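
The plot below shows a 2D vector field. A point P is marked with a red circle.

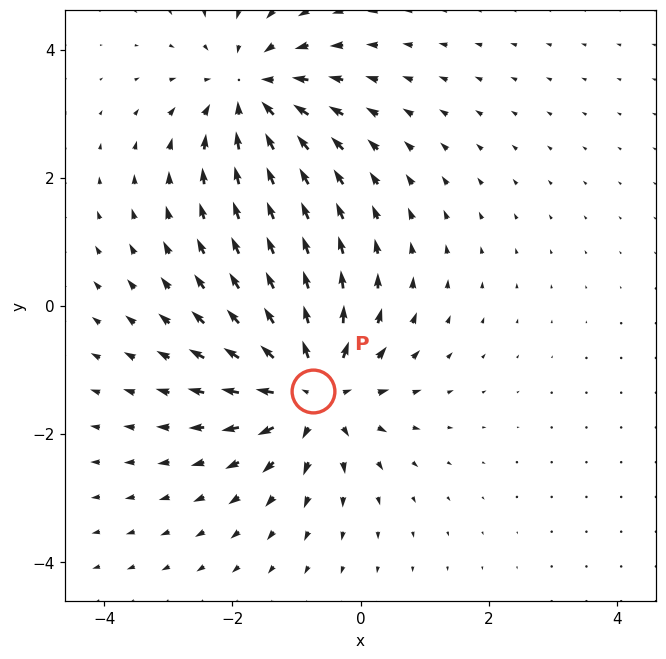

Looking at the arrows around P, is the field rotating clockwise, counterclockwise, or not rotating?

not rotating

Near P at (-0.7, -1.3) the arrows show no circulation. The curl there is ≈0.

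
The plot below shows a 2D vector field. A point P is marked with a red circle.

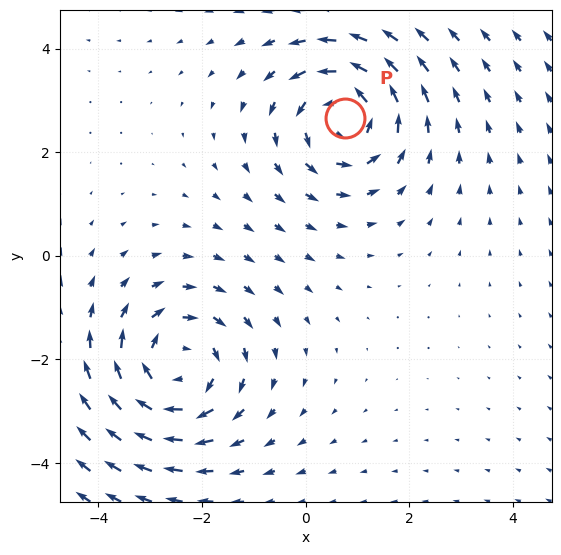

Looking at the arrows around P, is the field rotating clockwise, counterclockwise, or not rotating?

Near P at (0.8, 2.7) the arrows circulate counterclockwise. The curl (z-component) there is about +4; positive curl means counterclockwise rotation.

counterclockwise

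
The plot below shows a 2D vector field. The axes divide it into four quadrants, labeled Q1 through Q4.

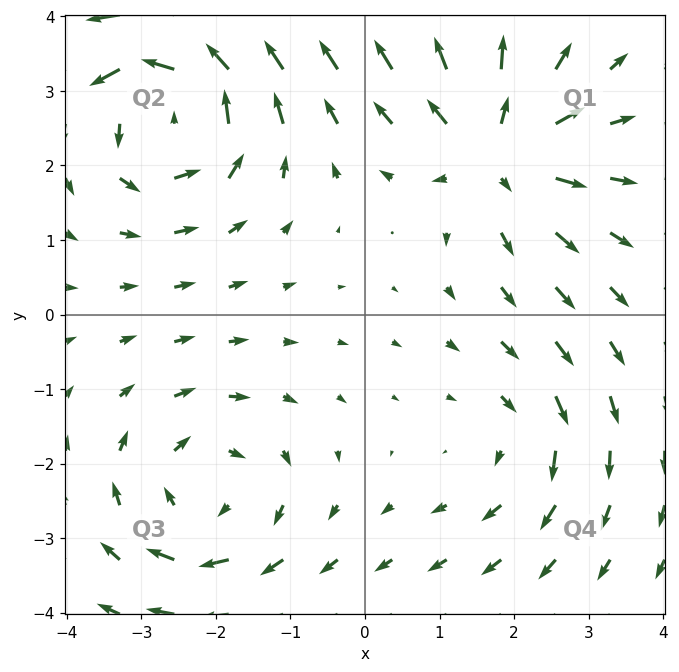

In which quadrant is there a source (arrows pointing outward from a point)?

The source sits at approximately (1.8, 2.2), which lies in quadrant Q1. The divergence there is about +5, positive as expected for a source.

Q1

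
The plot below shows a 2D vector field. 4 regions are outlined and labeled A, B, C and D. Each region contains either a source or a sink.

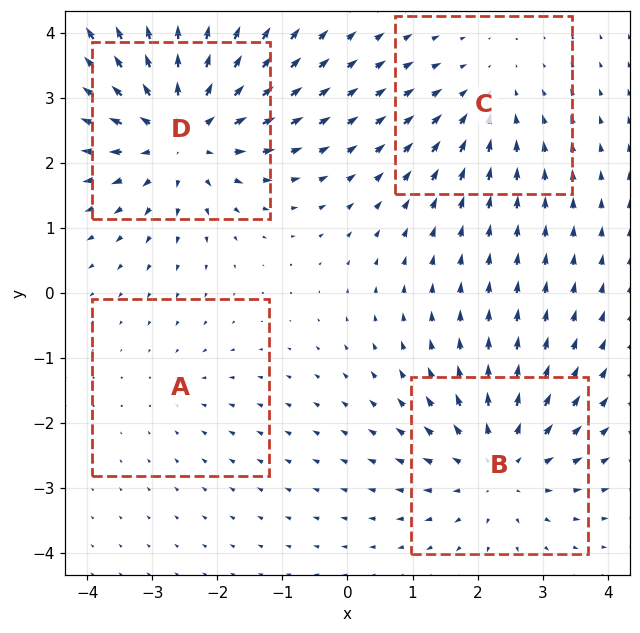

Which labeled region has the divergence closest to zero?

Divergence at each region's feature centre — A: about -2, B: about +4, C: about -3, D: about +6. Region A is closest to zero.

A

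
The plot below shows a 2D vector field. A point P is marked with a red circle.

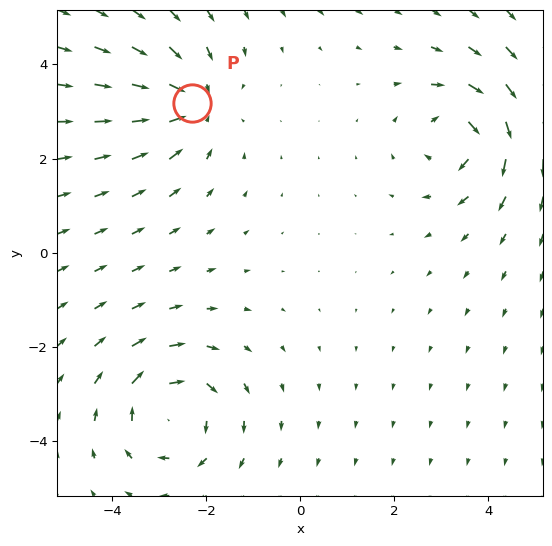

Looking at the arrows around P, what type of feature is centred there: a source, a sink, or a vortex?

At P (-2.3, 3.2) the arrows converge inward. Divergence about -3, curl ≈0 — negative divergence with near-zero curl is a sink.

sink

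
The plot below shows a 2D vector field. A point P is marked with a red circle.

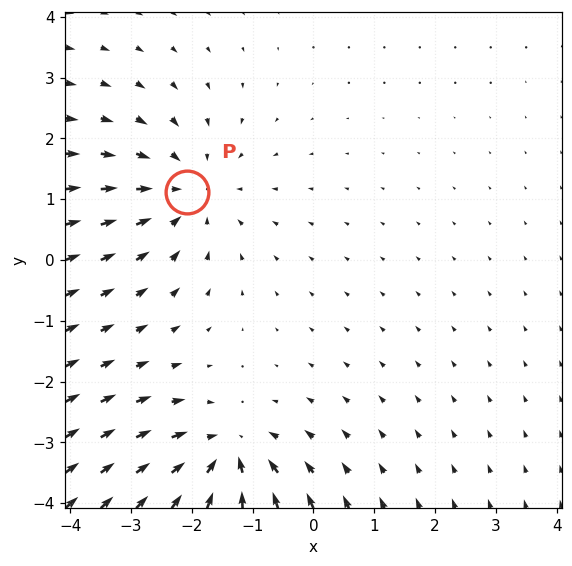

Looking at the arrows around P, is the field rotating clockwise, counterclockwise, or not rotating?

Near P at (-2.1, 1.1) the arrows show no circulation. The curl there is ≈0.

not rotating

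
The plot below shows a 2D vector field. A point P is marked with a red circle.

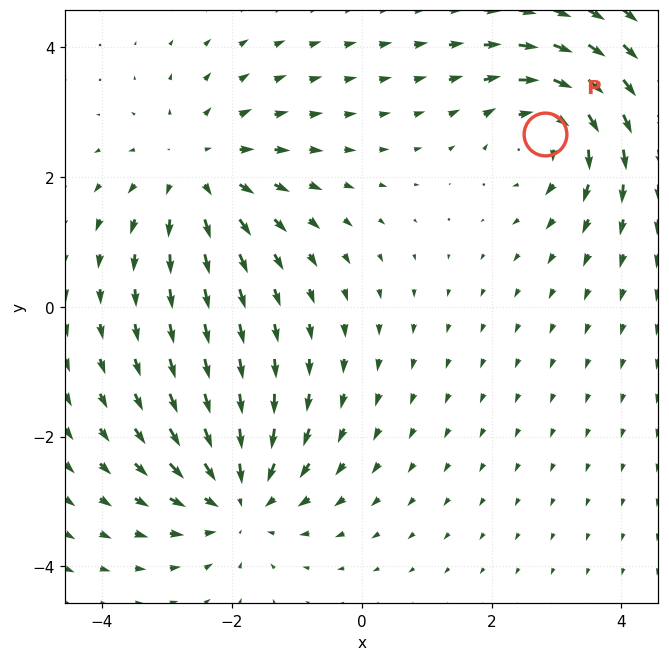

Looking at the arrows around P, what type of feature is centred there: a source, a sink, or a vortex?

vortex

At P (2.8, 2.7) the arrows circulate clockwise. Divergence ≈0, curl about -5 — near-zero divergence with nonzero curl is a vortex.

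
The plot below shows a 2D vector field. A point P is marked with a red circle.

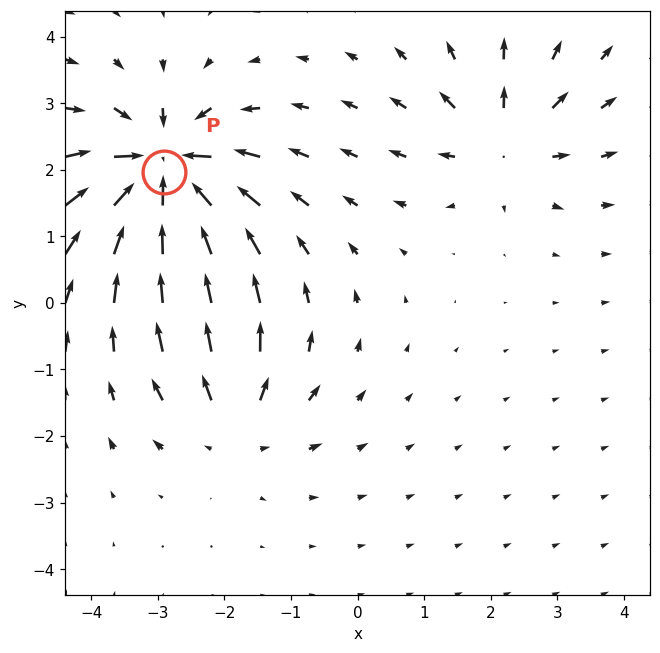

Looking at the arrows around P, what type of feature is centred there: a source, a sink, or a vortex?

sink

At P (-2.9, 2.0) the arrows converge inward. Divergence about -7, curl ≈0 — negative divergence with near-zero curl is a sink.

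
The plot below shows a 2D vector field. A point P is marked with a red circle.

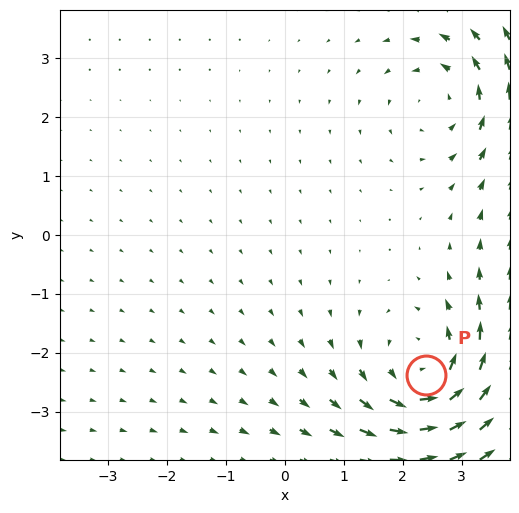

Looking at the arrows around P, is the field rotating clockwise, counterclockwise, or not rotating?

counterclockwise

Near P at (2.4, -2.4) the arrows circulate counterclockwise. The curl (z-component) there is about +4; positive curl means counterclockwise rotation.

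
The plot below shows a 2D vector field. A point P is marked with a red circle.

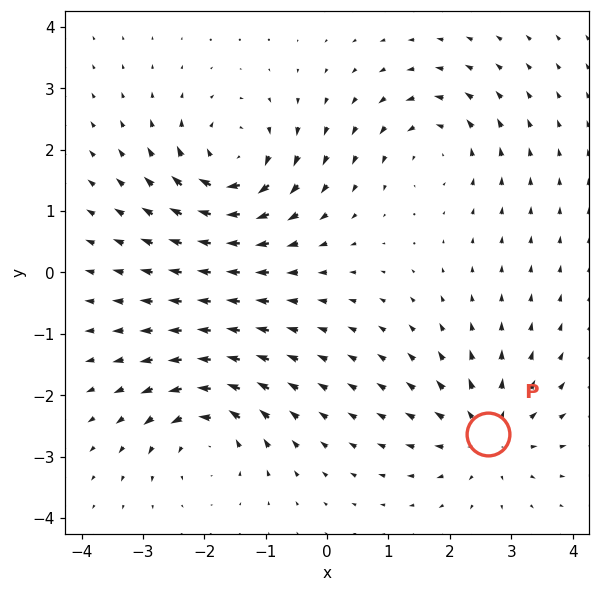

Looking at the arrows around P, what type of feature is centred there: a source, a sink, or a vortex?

At P (2.6, -2.6) the arrows spread outward. Divergence about +5, curl ≈0 — positive divergence with near-zero curl is a source.

source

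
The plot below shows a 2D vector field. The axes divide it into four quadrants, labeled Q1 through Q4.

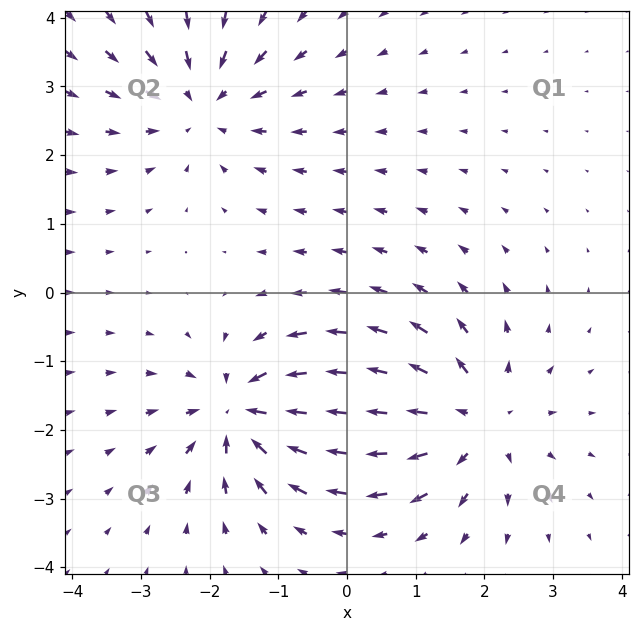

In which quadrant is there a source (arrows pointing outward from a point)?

The source sits at approximately (1.8, -1.8), which lies in quadrant Q4. The divergence there is about +5, positive as expected for a source.

Q4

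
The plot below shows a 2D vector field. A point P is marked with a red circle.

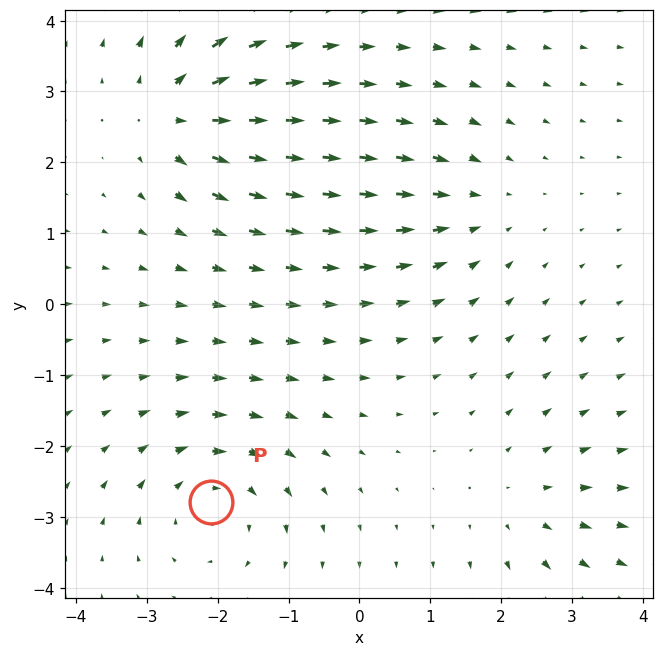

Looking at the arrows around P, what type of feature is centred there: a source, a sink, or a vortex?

At P (-2.1, -2.8) the arrows circulate clockwise. Divergence ≈0, curl about -4 — near-zero divergence with nonzero curl is a vortex.

vortex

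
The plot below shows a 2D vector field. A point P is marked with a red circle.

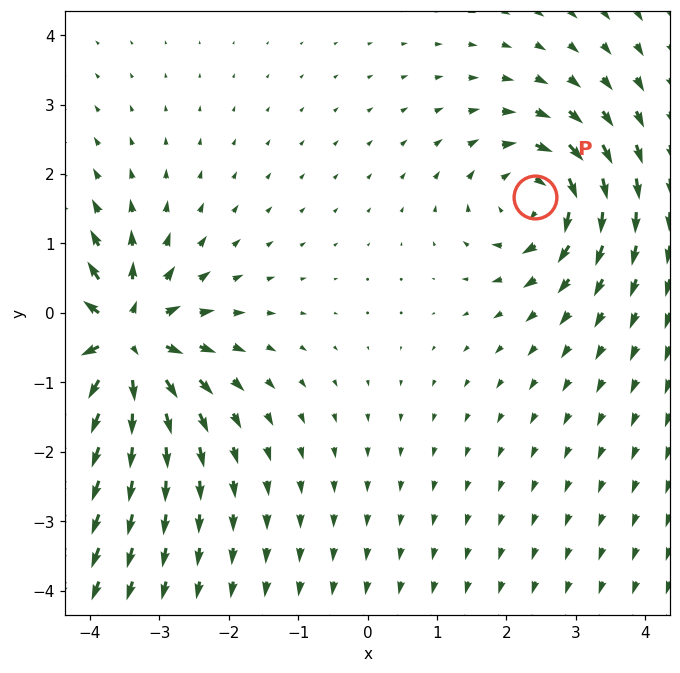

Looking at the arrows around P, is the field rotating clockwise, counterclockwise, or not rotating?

Near P at (2.4, 1.7) the arrows circulate clockwise. The curl (z-component) there is about -4; negative curl means clockwise rotation.

clockwise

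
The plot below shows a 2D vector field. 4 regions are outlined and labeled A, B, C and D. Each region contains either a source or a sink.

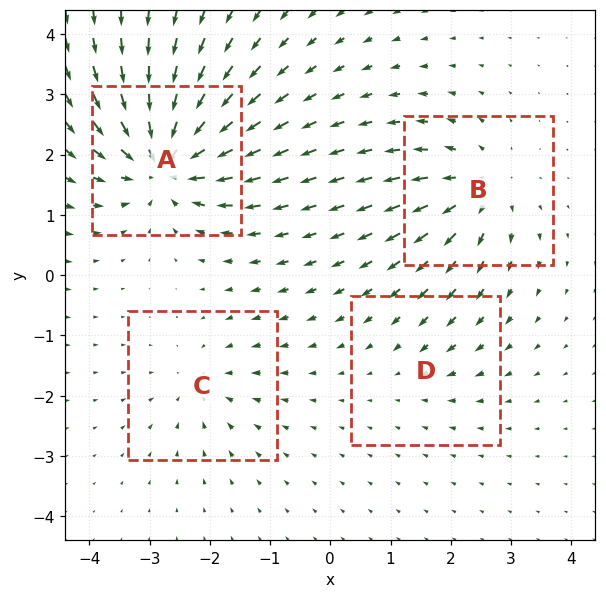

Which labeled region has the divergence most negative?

A

Divergence at each region's feature centre — A: about -9, B: about +5, C: about -4, D: about -2. Region A is most negative.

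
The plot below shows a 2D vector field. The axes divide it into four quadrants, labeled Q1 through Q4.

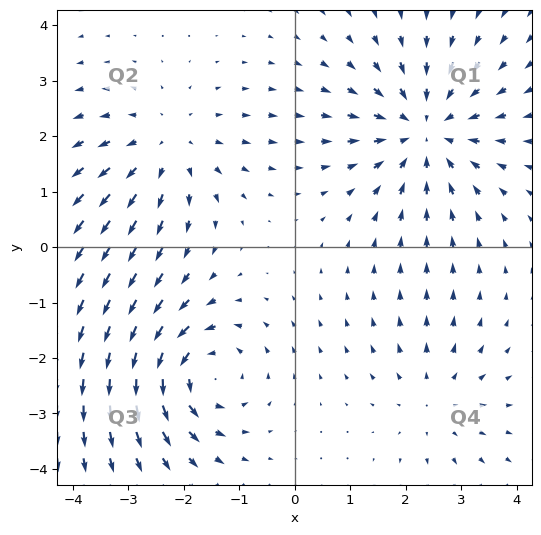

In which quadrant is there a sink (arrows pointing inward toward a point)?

The sink sits at approximately (2.4, 2.1), which lies in quadrant Q1. The divergence there is about -4, negative as expected for a sink.

Q1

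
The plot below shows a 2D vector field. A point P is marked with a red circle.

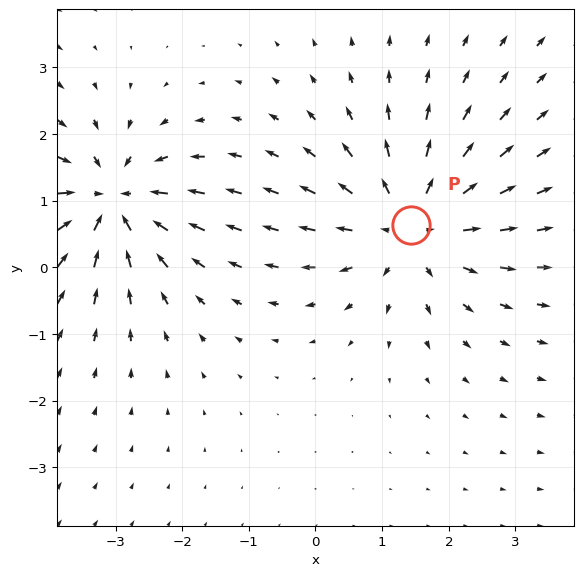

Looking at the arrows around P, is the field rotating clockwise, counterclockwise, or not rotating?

Near P at (1.4, 0.6) the arrows show no circulation. The curl there is ≈0.

not rotating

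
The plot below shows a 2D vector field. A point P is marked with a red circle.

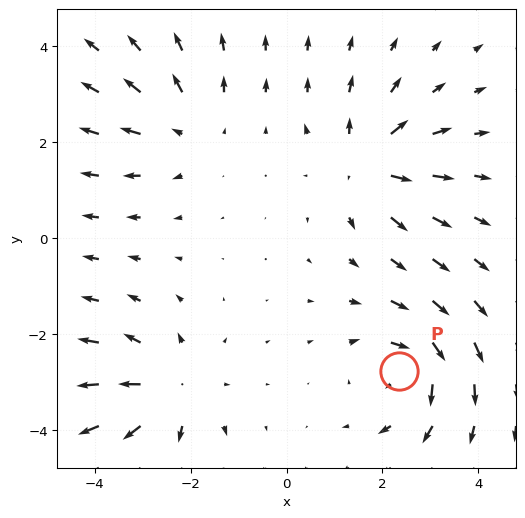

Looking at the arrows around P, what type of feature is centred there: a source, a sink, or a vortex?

vortex

At P (2.3, -2.8) the arrows circulate clockwise. Divergence ≈0, curl about -6 — near-zero divergence with nonzero curl is a vortex.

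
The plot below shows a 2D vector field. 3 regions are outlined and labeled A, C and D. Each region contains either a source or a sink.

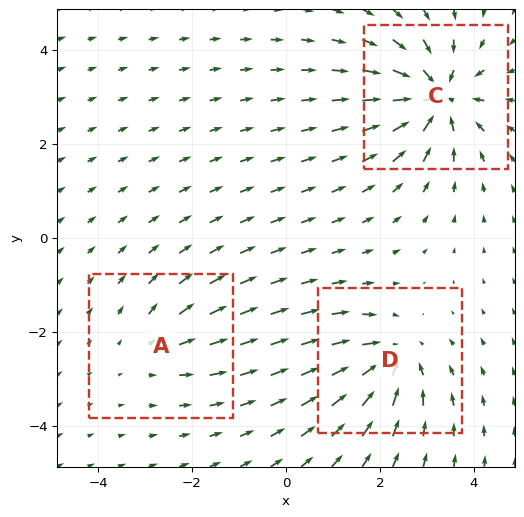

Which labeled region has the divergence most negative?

Divergence at each region's feature centre — A: about +2, C: about -6, D: about -4. Region C is most negative.

C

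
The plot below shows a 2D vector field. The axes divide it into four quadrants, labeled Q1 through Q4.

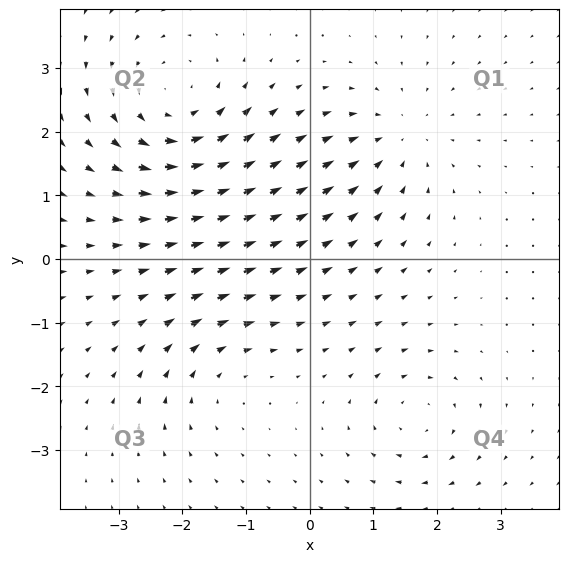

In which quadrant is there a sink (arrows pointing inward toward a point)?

The sink sits at approximately (1.4, 1.9), which lies in quadrant Q1. The divergence there is about -3, negative as expected for a sink.

Q1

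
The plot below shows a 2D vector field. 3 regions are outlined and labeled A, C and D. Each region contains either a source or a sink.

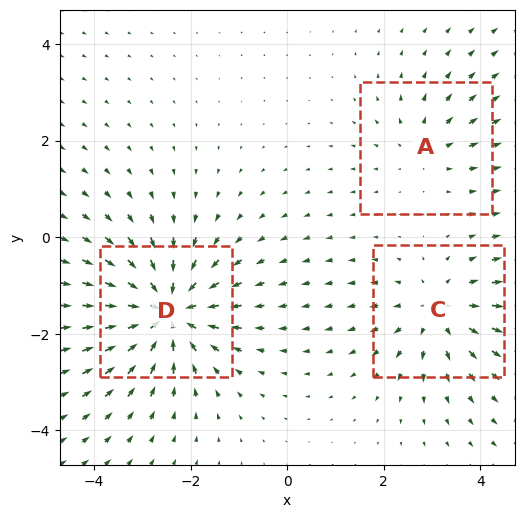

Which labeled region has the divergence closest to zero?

A

Divergence at each region's feature centre — A: about +2, C: about +3, D: about -5. Region A is closest to zero.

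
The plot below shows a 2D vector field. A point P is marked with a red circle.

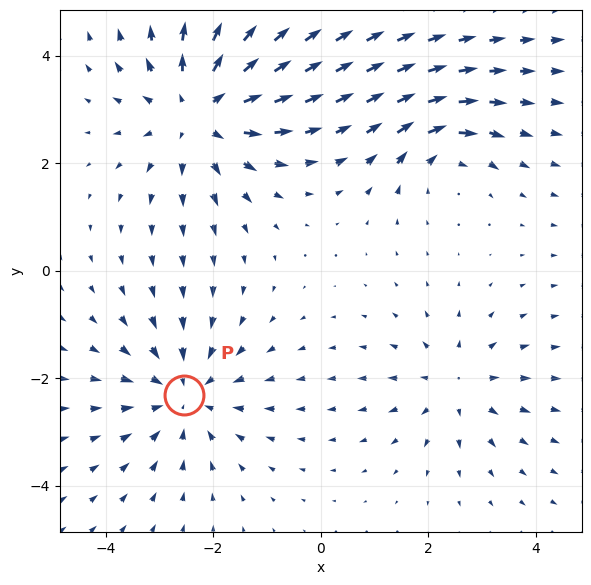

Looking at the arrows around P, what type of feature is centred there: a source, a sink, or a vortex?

At P (-2.5, -2.3) the arrows converge inward. Divergence about -3, curl ≈0 — negative divergence with near-zero curl is a sink.

sink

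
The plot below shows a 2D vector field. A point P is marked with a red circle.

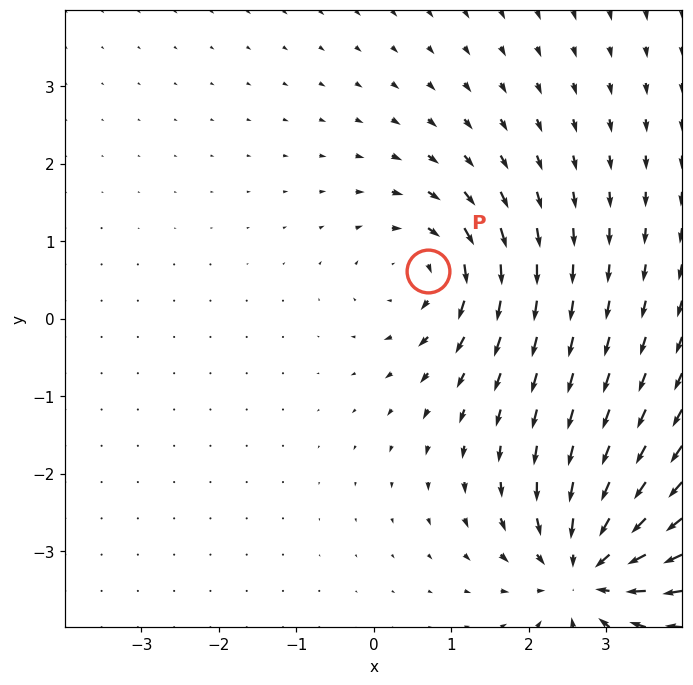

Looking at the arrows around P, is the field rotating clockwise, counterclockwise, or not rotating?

Near P at (0.7, 0.6) the arrows circulate clockwise. The curl (z-component) there is about -4; negative curl means clockwise rotation.

clockwise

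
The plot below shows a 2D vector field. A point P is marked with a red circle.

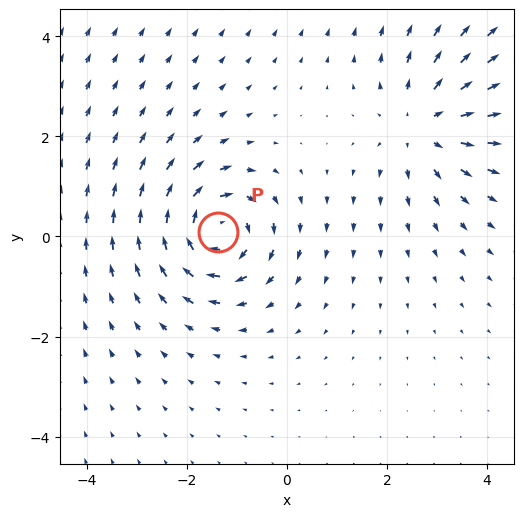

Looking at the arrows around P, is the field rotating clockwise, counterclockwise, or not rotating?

Near P at (-1.4, 0.1) the arrows circulate clockwise. The curl (z-component) there is about -6; negative curl means clockwise rotation.

clockwise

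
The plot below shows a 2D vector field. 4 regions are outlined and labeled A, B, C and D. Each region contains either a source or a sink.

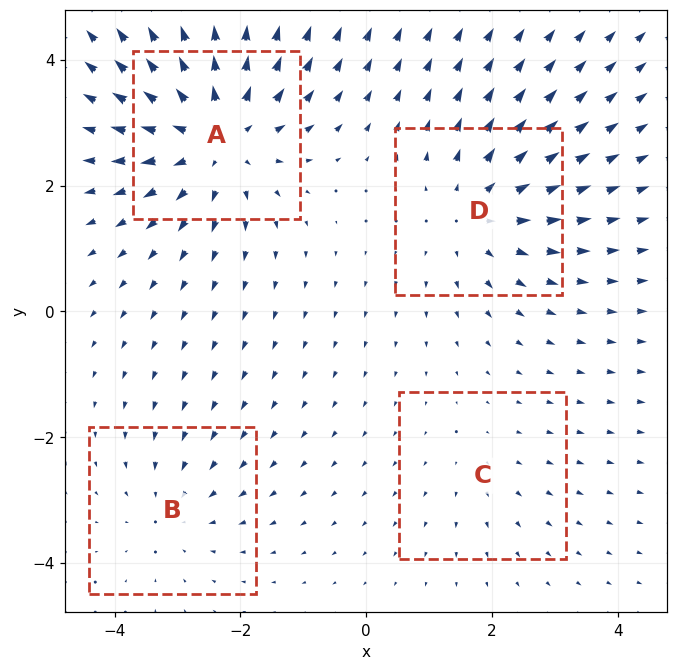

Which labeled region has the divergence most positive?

Divergence at each region's feature centre — A: about +6, B: about -3, C: about +2, D: about +4. Region A is most positive.

A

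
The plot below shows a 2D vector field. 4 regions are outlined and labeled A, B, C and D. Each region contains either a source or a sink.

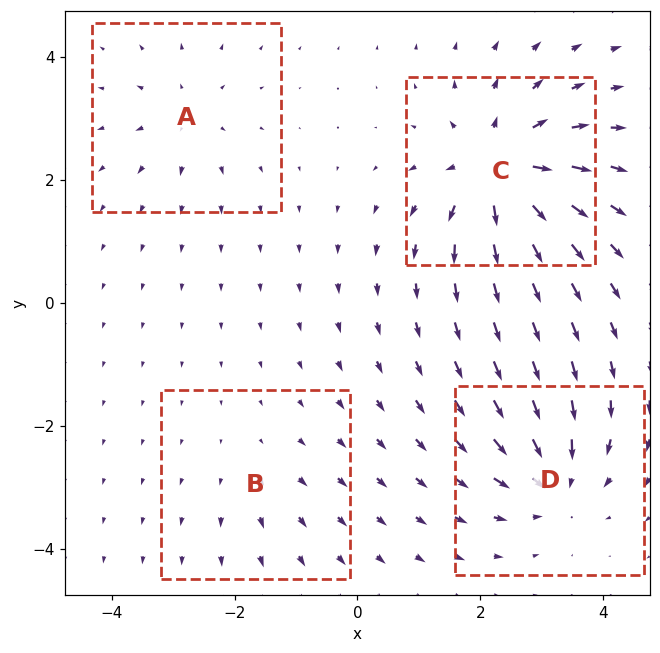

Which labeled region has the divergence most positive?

Divergence at each region's feature centre — A: about +4, B: about +2, C: about +8, D: about -6. Region C is most positive.

C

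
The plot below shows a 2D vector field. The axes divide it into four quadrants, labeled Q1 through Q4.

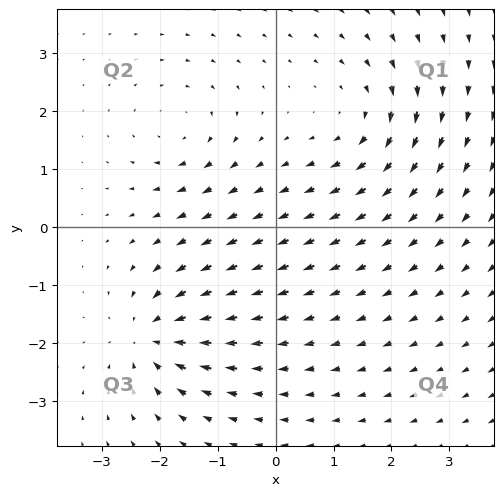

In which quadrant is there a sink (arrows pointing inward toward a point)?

The sink sits at approximately (-2.1, -1.9), which lies in quadrant Q3. The divergence there is about -6, negative as expected for a sink.

Q3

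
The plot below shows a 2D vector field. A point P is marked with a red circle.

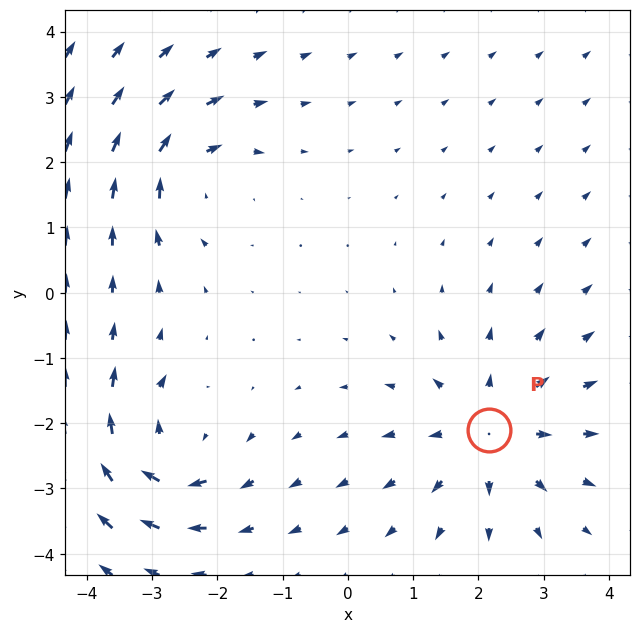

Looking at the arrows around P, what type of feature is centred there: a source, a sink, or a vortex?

At P (2.2, -2.1) the arrows spread outward. Divergence about +5, curl ≈0 — positive divergence with near-zero curl is a source.

source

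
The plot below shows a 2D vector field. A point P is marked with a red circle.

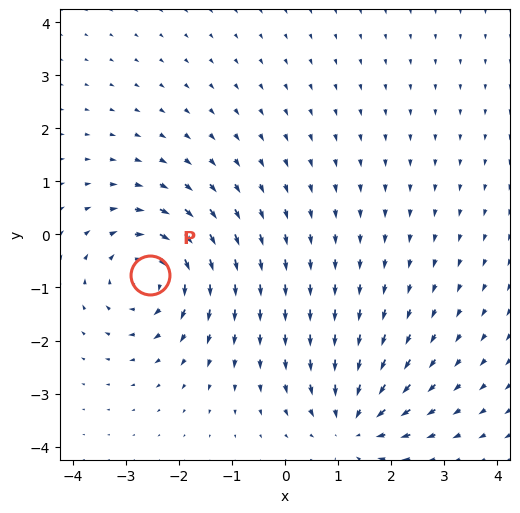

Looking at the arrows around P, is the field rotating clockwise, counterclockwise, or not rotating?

Near P at (-2.5, -0.8) the arrows circulate clockwise. The curl (z-component) there is about -5; negative curl means clockwise rotation.

clockwise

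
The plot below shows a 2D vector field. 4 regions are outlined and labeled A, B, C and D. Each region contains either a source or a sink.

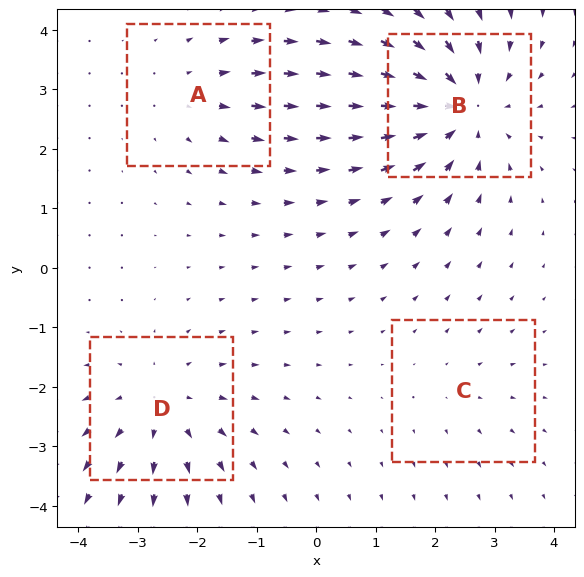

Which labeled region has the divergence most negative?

B

Divergence at each region's feature centre — A: about +3, B: about -6, C: about +2, D: about +4. Region B is most negative.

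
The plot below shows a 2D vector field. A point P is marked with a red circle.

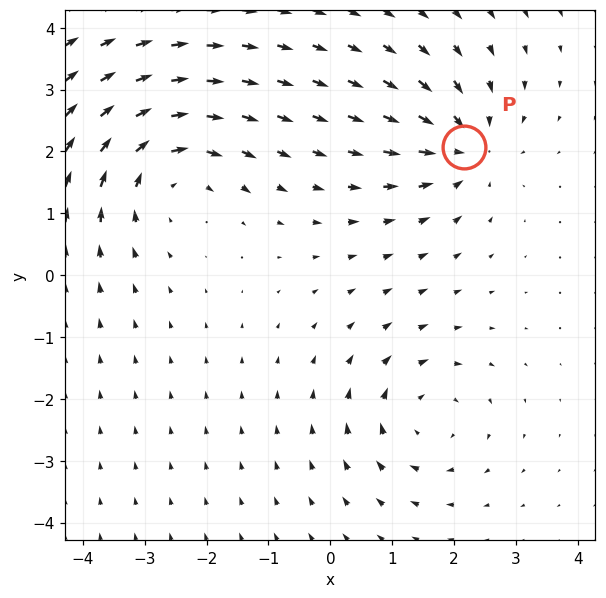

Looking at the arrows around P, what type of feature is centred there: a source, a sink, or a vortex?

sink

At P (2.2, 2.1) the arrows converge inward. Divergence about -4, curl ≈0 — negative divergence with near-zero curl is a sink.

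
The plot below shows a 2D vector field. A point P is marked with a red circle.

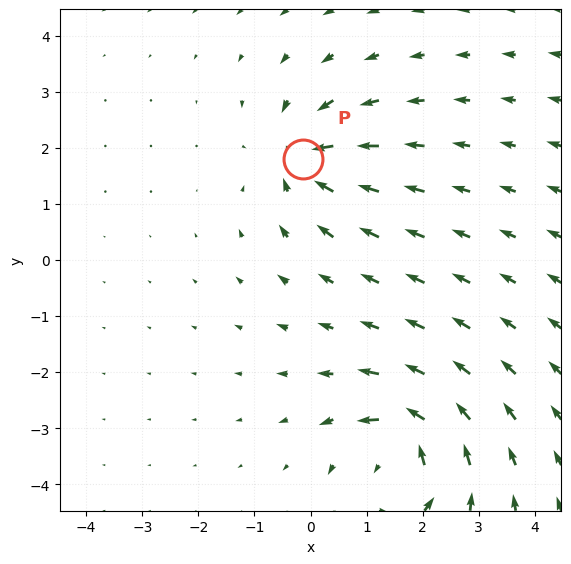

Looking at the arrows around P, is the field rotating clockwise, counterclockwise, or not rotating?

Near P at (-0.1, 1.8) the arrows show no circulation. The curl there is ≈0.

not rotating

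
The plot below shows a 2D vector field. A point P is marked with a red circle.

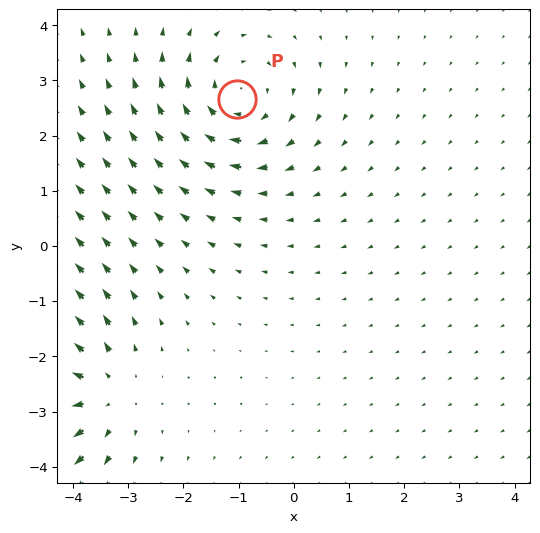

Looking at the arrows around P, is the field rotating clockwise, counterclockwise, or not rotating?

clockwise

Near P at (-1.0, 2.7) the arrows circulate clockwise. The curl (z-component) there is about -3; negative curl means clockwise rotation.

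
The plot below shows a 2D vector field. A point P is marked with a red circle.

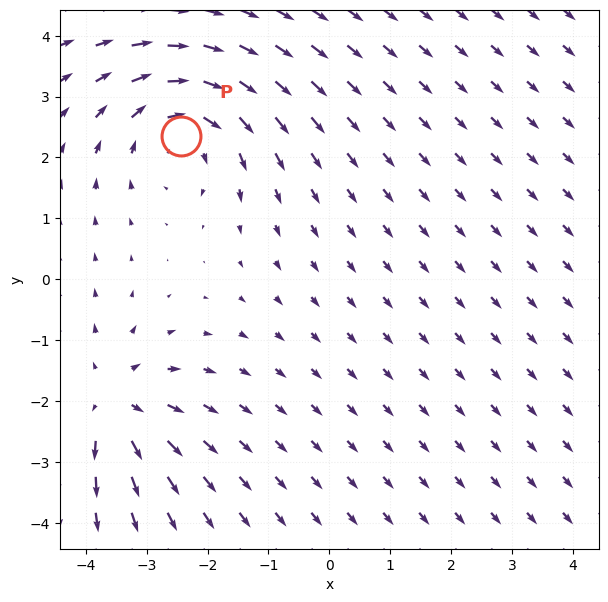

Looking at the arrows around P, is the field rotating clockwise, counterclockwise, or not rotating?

clockwise

Near P at (-2.4, 2.4) the arrows circulate clockwise. The curl (z-component) there is about -3; negative curl means clockwise rotation.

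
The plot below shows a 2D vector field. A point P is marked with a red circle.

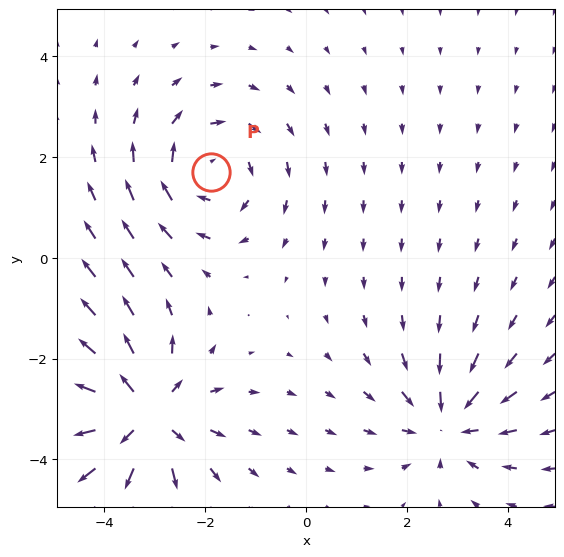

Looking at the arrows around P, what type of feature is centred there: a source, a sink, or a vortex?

vortex

At P (-1.9, 1.7) the arrows circulate clockwise. Divergence ≈0, curl about -3 — near-zero divergence with nonzero curl is a vortex.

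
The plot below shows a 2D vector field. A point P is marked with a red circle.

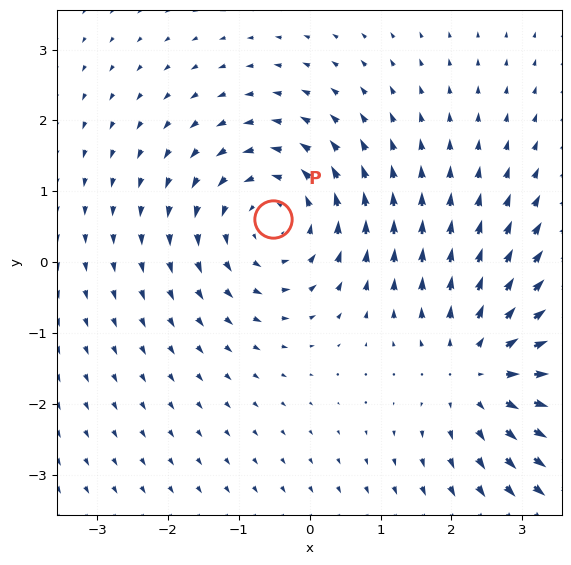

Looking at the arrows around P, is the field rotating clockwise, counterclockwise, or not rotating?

counterclockwise

Near P at (-0.5, 0.6) the arrows circulate counterclockwise. The curl (z-component) there is about +3; positive curl means counterclockwise rotation.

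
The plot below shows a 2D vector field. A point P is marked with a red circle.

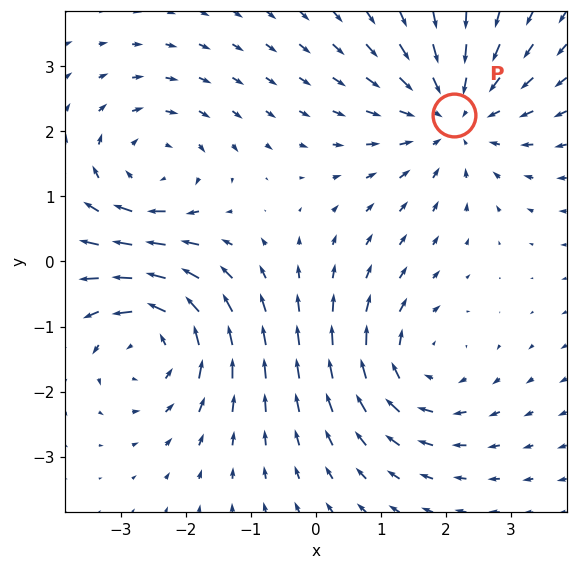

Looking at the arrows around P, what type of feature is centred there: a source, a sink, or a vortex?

sink

At P (2.1, 2.3) the arrows converge inward. Divergence about -4, curl ≈0 — negative divergence with near-zero curl is a sink.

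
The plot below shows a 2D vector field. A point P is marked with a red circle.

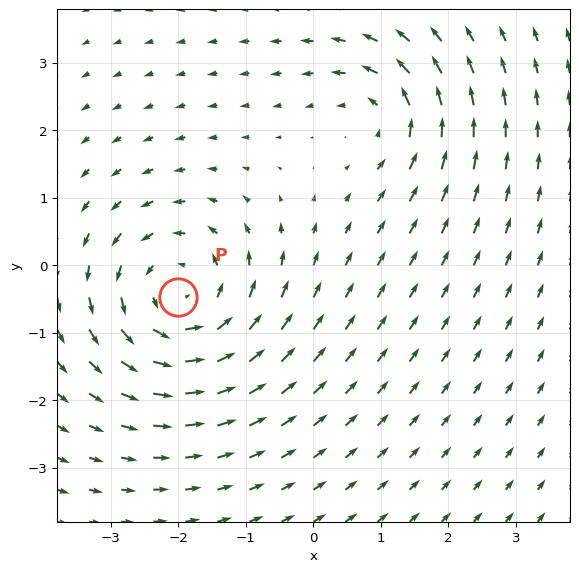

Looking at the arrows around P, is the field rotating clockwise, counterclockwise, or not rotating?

Near P at (-2.0, -0.5) the arrows circulate counterclockwise. The curl (z-component) there is about +4; positive curl means counterclockwise rotation.

counterclockwise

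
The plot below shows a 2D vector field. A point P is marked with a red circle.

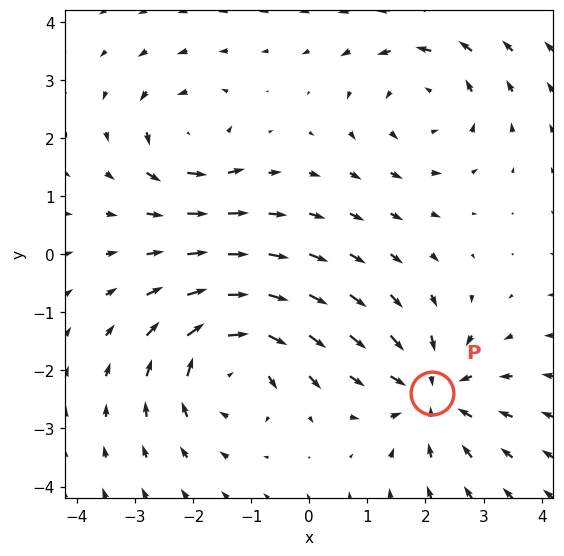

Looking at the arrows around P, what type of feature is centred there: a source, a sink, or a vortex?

sink

At P (2.1, -2.4) the arrows converge inward. Divergence about -5, curl ≈0 — negative divergence with near-zero curl is a sink.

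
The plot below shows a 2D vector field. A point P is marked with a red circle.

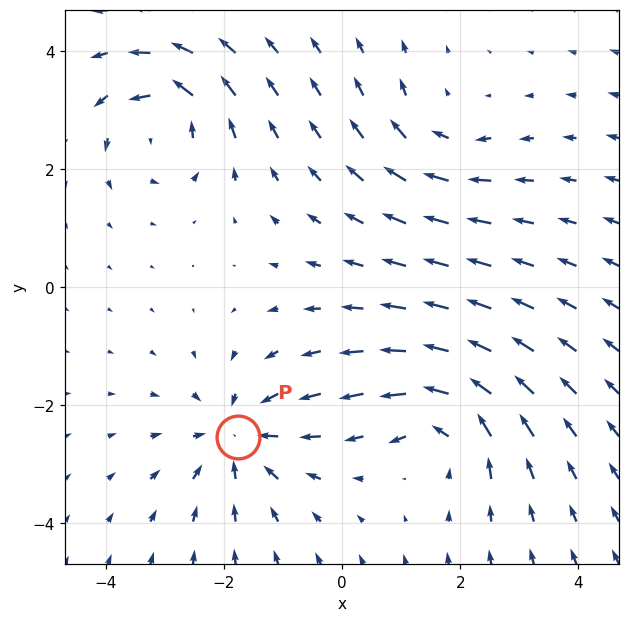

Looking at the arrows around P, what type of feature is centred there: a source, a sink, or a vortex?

At P (-1.8, -2.5) the arrows converge inward. Divergence about -4, curl ≈0 — negative divergence with near-zero curl is a sink.

sink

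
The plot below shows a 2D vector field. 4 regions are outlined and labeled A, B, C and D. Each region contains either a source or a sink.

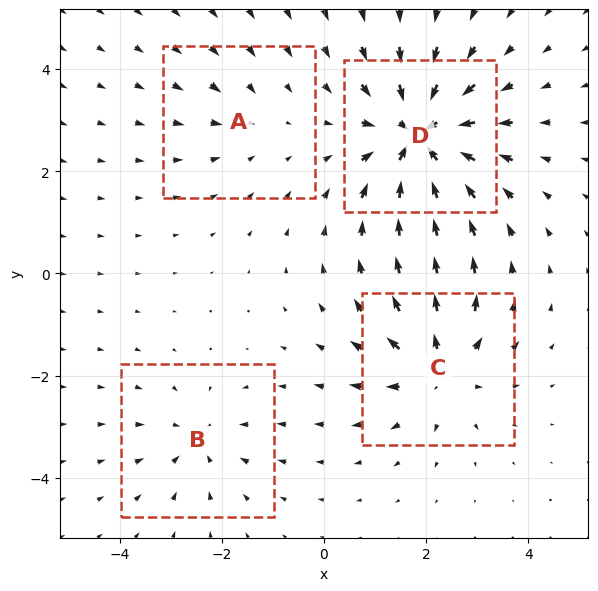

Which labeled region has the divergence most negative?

Divergence at each region's feature centre — A: about -2, B: about -3, C: about +5, D: about -8. Region D is most negative.

D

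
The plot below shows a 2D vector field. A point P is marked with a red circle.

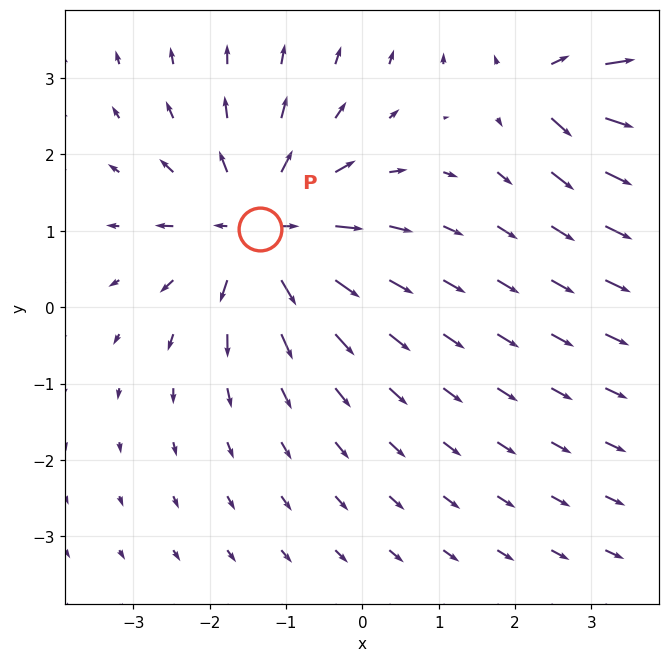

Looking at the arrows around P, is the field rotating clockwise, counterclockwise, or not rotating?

not rotating

Near P at (-1.3, 1.0) the arrows show no circulation. The curl there is ≈0.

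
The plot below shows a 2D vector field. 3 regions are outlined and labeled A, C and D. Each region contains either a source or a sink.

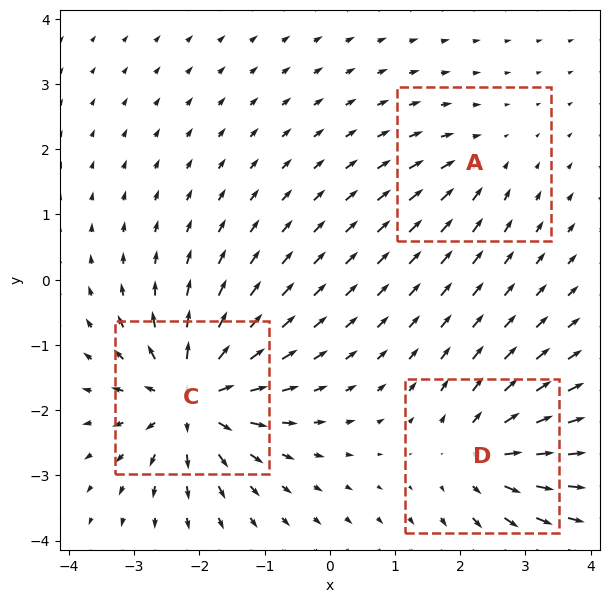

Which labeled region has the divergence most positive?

Divergence at each region's feature centre — A: about -2, C: about +6, D: about +4. Region C is most positive.

C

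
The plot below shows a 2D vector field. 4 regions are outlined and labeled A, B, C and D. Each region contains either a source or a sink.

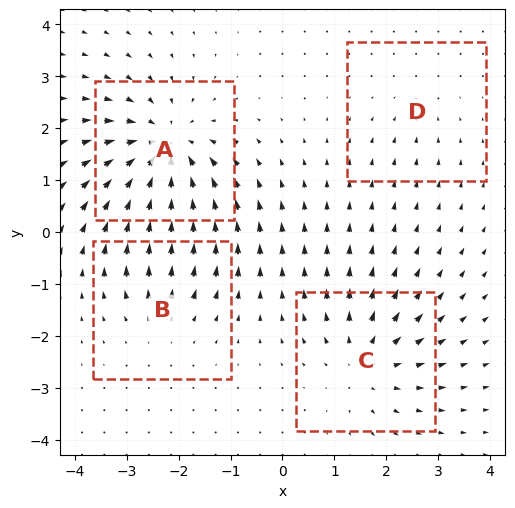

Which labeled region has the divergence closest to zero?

D

Divergence at each region's feature centre — A: about -7, B: about +3, C: about +5, D: about -2. Region D is closest to zero.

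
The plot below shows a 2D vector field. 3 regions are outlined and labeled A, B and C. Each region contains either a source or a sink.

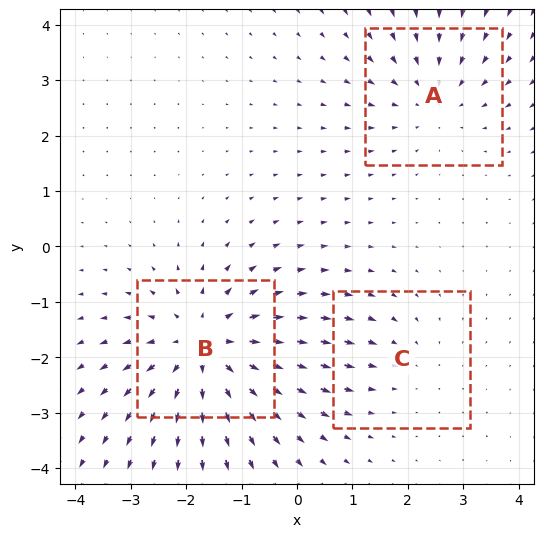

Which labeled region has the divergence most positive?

Divergence at each region's feature centre — A: about -3, B: about +4, C: about -2. Region B is most positive.

B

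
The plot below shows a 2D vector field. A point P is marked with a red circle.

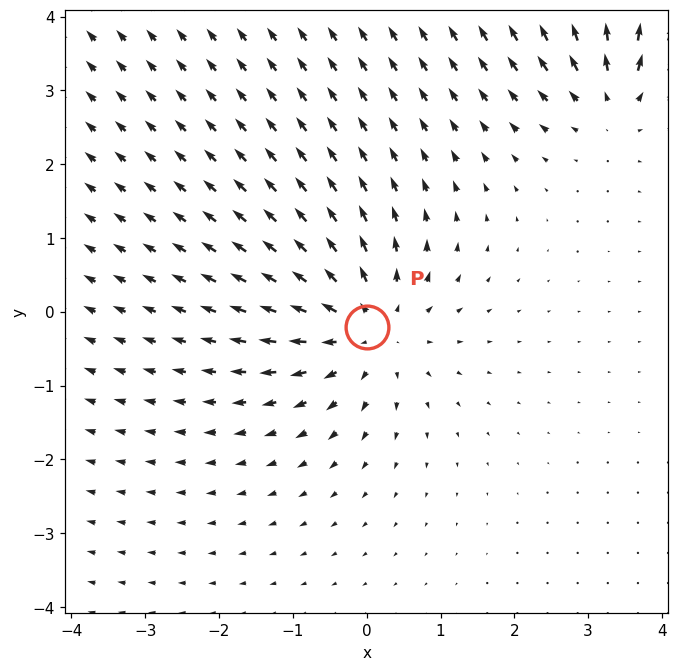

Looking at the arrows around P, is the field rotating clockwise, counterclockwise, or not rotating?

not rotating

Near P at (0.0, -0.2) the arrows show no circulation. The curl there is ≈0.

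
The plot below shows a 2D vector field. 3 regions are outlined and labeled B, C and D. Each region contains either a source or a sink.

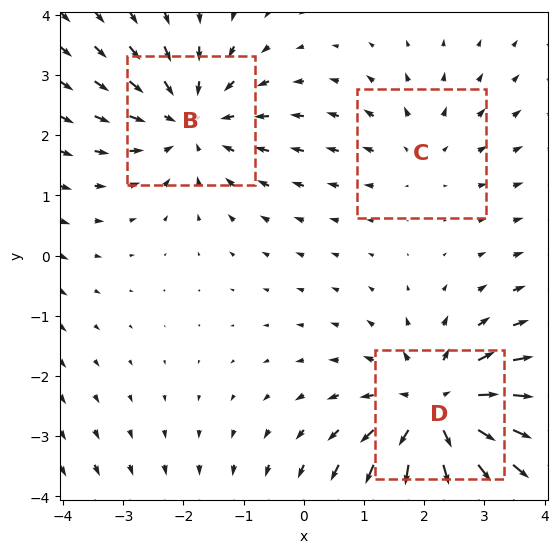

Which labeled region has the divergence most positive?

Divergence at each region's feature centre — B: about -3, C: about +2, D: about +4. Region D is most positive.

D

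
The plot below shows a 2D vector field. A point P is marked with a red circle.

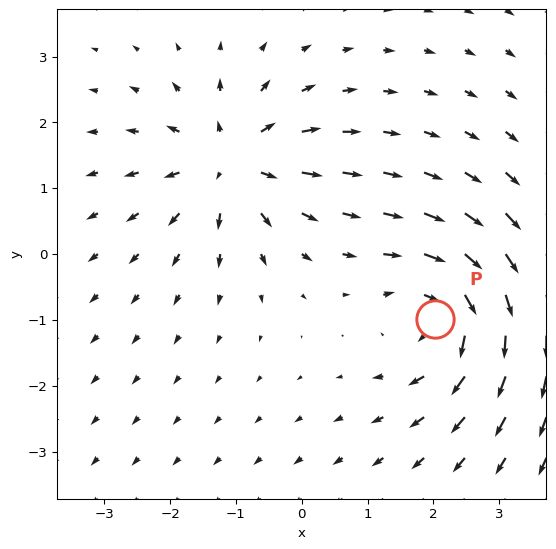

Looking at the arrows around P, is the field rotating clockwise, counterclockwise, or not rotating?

clockwise

Near P at (2.0, -1.0) the arrows circulate clockwise. The curl (z-component) there is about -5; negative curl means clockwise rotation.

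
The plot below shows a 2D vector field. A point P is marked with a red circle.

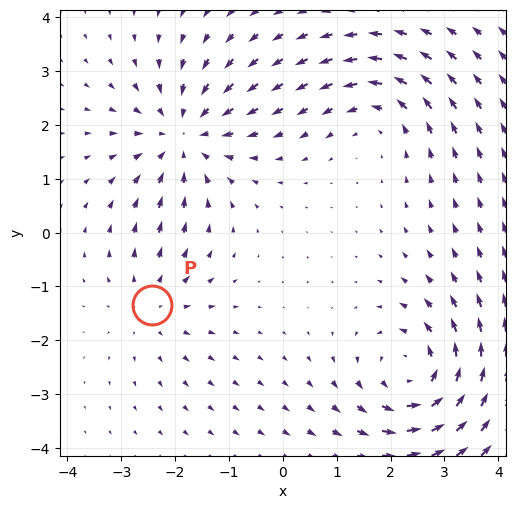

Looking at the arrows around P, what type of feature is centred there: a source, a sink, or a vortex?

source

At P (-2.4, -1.3) the arrows spread outward. Divergence about +3, curl ≈0 — positive divergence with near-zero curl is a source.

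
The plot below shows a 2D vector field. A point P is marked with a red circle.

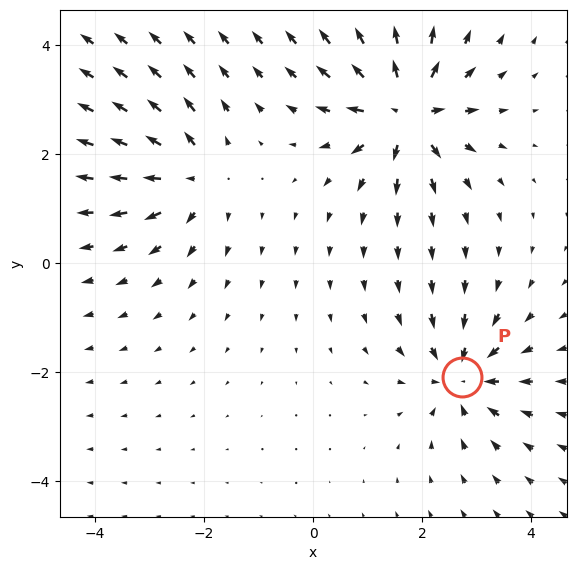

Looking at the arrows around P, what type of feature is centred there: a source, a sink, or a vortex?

At P (2.7, -2.1) the arrows converge inward. Divergence about -5, curl ≈0 — negative divergence with near-zero curl is a sink.

sink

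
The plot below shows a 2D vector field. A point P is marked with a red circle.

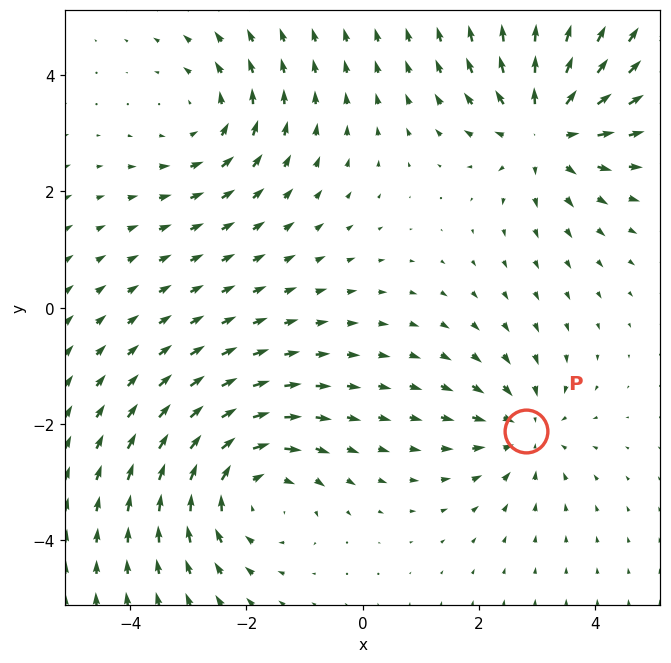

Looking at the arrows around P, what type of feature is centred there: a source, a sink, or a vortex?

sink

At P (2.8, -2.1) the arrows converge inward. Divergence about -4, curl ≈0 — negative divergence with near-zero curl is a sink.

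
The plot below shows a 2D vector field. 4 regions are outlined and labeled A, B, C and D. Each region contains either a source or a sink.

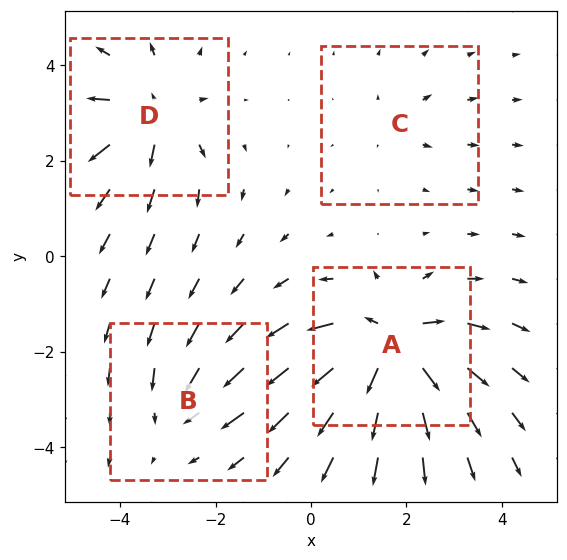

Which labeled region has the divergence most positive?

Divergence at each region's feature centre — A: about +9, B: about -4, C: about +2, D: about +6. Region A is most positive.

A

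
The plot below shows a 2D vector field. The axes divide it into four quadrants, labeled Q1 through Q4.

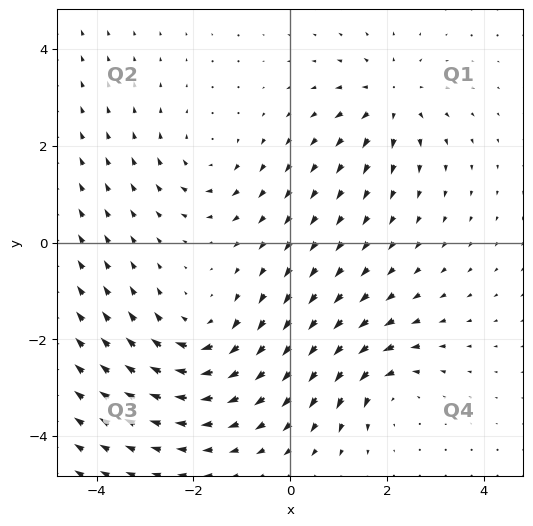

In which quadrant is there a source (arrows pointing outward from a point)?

The source sits at approximately (2.1, 2.9), which lies in quadrant Q1. The divergence there is about +4, positive as expected for a source.

Q1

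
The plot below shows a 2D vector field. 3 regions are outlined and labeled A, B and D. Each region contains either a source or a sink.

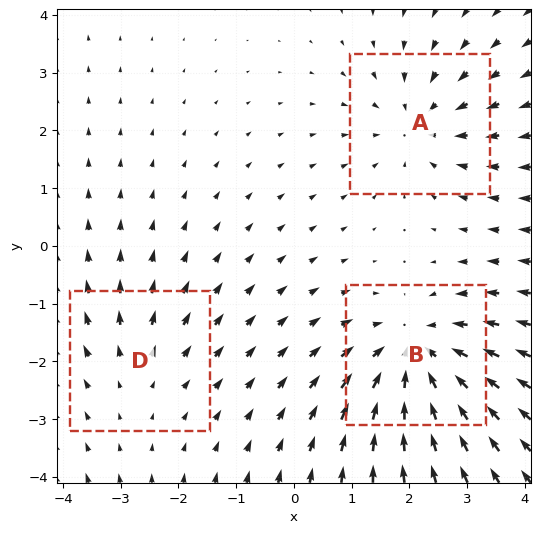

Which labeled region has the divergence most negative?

Divergence at each region's feature centre — A: about -3, B: about -4, D: about +2. Region B is most negative.

B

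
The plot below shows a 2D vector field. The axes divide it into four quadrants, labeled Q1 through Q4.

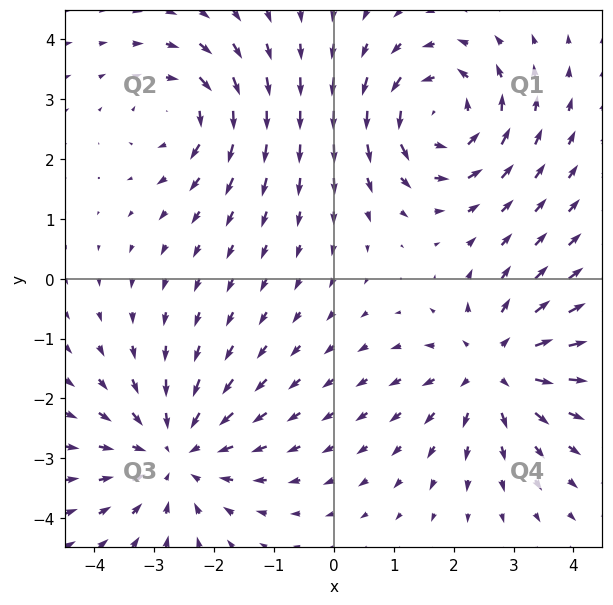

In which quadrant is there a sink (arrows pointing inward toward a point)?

The sink sits at approximately (-2.7, -2.9), which lies in quadrant Q3. The divergence there is about -4, negative as expected for a sink.

Q3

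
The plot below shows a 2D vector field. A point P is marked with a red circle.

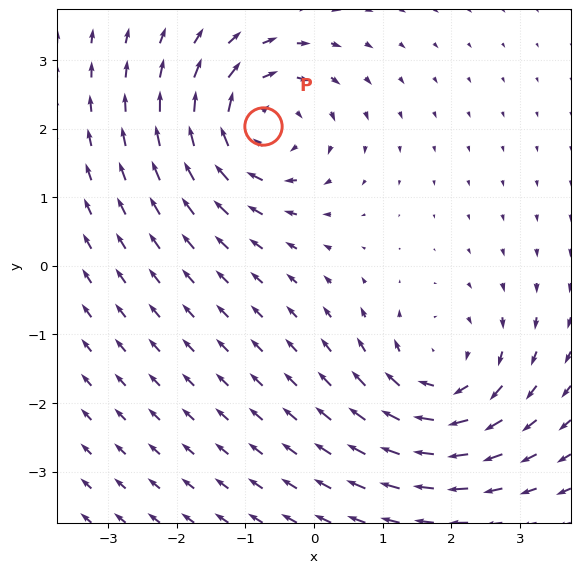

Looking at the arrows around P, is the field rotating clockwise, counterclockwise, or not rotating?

clockwise

Near P at (-0.7, 2.0) the arrows circulate clockwise. The curl (z-component) there is about -4; negative curl means clockwise rotation.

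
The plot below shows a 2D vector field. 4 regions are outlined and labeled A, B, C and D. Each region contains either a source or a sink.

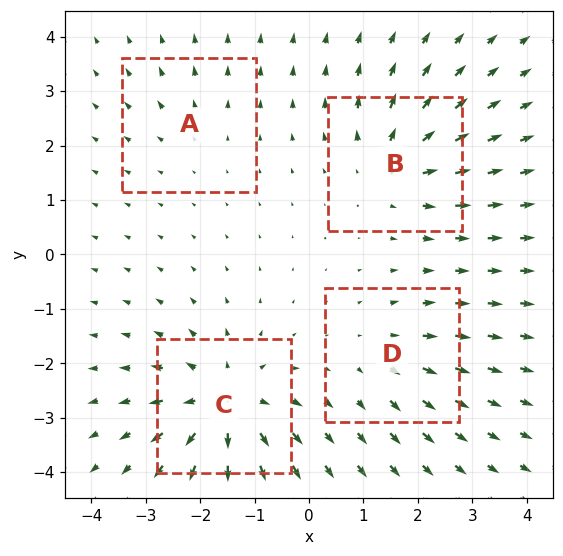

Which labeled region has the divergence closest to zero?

A

Divergence at each region's feature centre — A: about +2, B: about +5, C: about +8, D: about +4. Region A is closest to zero.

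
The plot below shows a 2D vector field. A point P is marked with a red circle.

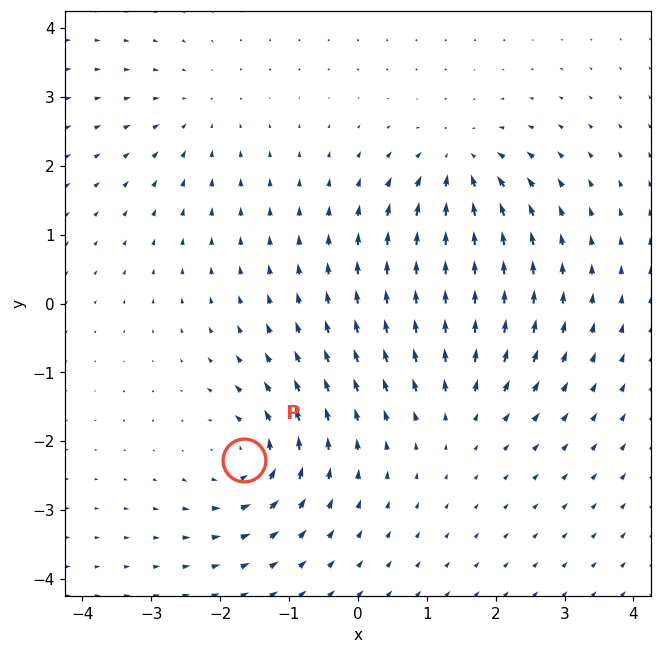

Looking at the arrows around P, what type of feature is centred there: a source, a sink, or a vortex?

vortex

At P (-1.6, -2.3) the arrows circulate counterclockwise. Divergence ≈0, curl about +6 — near-zero divergence with nonzero curl is a vortex.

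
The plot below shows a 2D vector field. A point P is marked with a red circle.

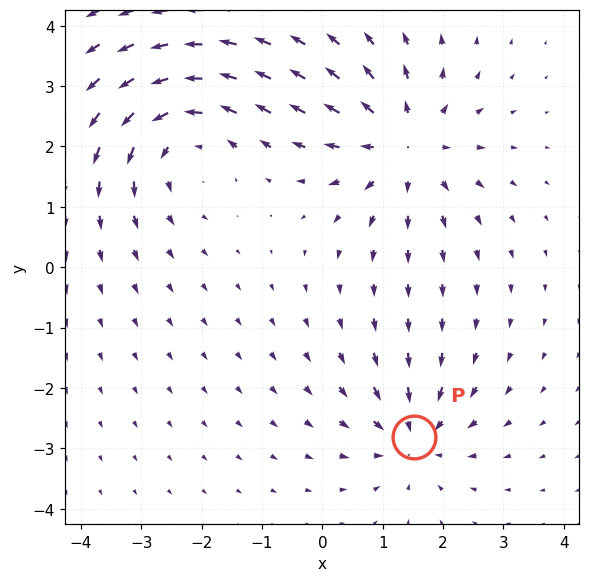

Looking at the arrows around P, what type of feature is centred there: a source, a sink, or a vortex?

At P (1.5, -2.8) the arrows converge inward. Divergence about -4, curl ≈0 — negative divergence with near-zero curl is a sink.

sink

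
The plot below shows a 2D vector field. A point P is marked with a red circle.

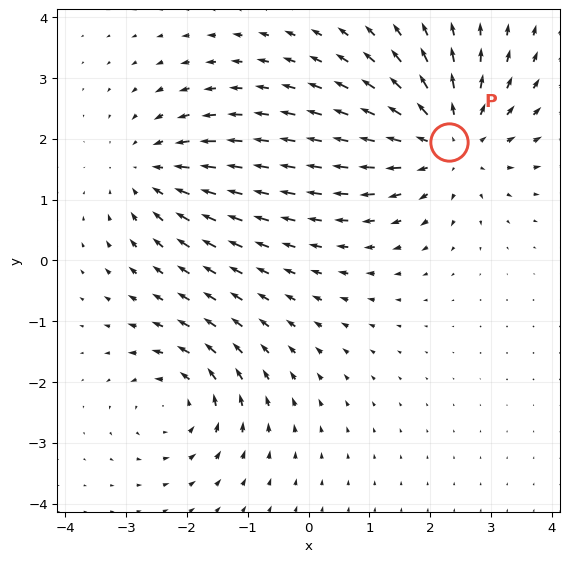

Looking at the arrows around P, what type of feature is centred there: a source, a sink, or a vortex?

source

At P (2.3, 1.9) the arrows spread outward. Divergence about +4, curl ≈0 — positive divergence with near-zero curl is a source.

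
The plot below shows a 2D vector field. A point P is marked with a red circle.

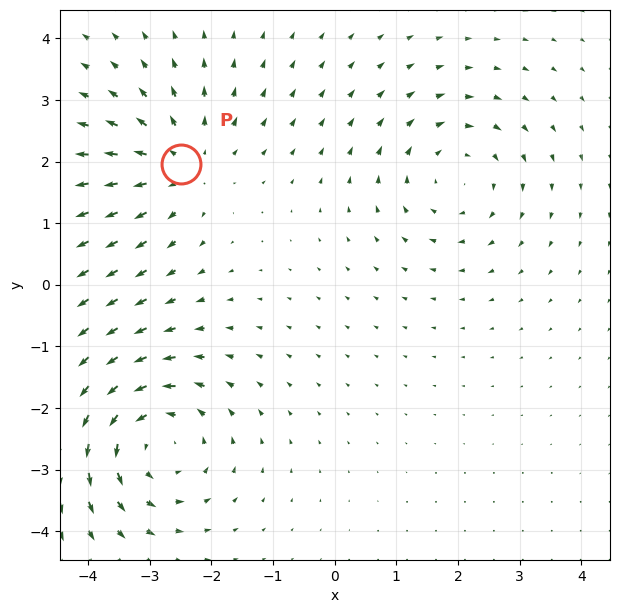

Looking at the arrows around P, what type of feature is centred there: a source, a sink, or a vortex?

source

At P (-2.5, 2.0) the arrows spread outward. Divergence about +3, curl ≈0 — positive divergence with near-zero curl is a source.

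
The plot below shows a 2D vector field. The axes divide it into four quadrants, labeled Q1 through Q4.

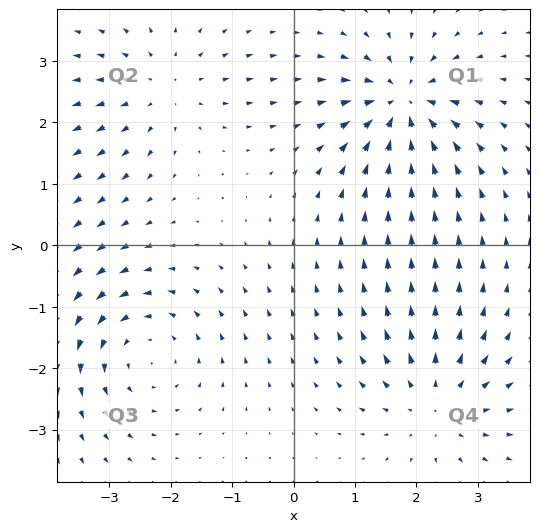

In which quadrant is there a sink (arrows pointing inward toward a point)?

The sink sits at approximately (1.8, 2.3), which lies in quadrant Q1. The divergence there is about -7, negative as expected for a sink.

Q1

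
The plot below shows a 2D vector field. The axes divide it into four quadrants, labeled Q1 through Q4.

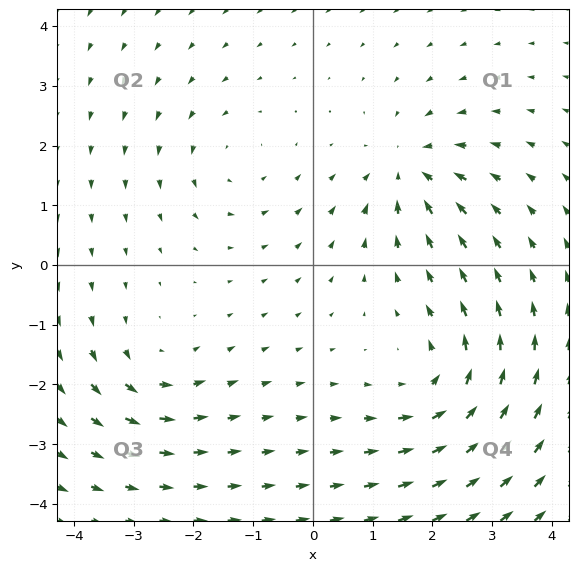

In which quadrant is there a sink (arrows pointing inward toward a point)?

The sink sits at approximately (1.6, 1.6), which lies in quadrant Q1. The divergence there is about -4, negative as expected for a sink.

Q1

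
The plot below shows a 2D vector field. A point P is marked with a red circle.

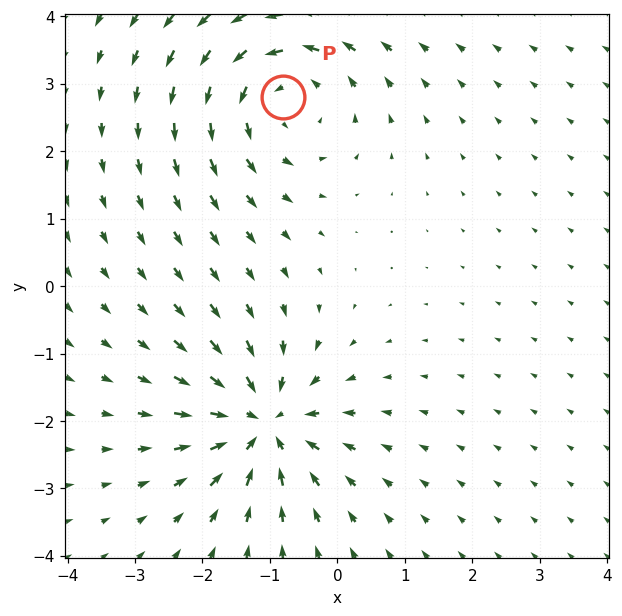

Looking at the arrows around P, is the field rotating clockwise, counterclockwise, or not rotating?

Near P at (-0.8, 2.8) the arrows circulate counterclockwise. The curl (z-component) there is about +4; positive curl means counterclockwise rotation.

counterclockwise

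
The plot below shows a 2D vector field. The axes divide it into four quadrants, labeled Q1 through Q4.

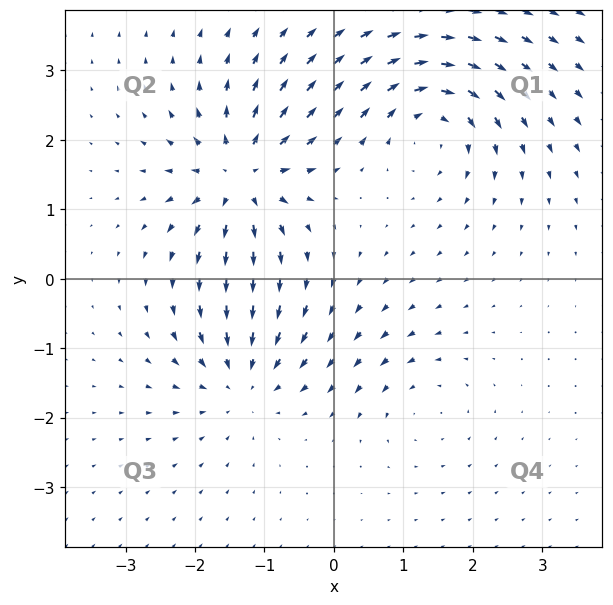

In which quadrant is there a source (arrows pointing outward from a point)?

The source sits at approximately (-1.3, 1.5), which lies in quadrant Q2. The divergence there is about +7, positive as expected for a source.

Q2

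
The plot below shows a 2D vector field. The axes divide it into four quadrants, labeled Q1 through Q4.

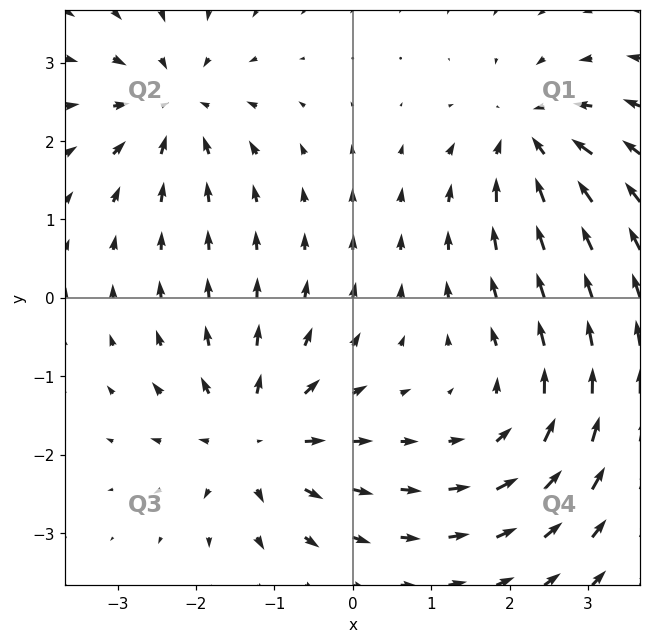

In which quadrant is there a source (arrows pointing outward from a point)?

Q3

The source sits at approximately (-1.3, -1.8), which lies in quadrant Q3. The divergence there is about +6, positive as expected for a source.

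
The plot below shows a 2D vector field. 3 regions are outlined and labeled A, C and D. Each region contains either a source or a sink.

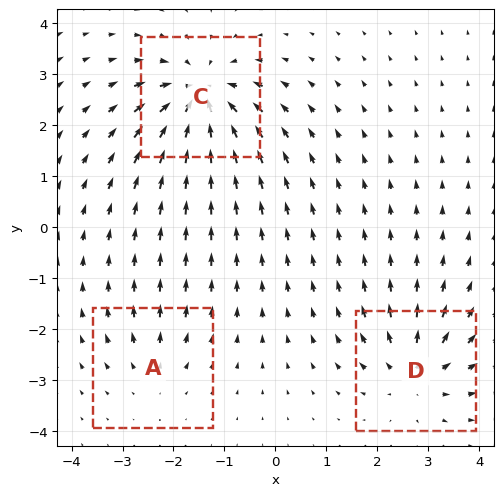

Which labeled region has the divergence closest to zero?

A

Divergence at each region's feature centre — A: about +2, C: about -6, D: about +4. Region A is closest to zero.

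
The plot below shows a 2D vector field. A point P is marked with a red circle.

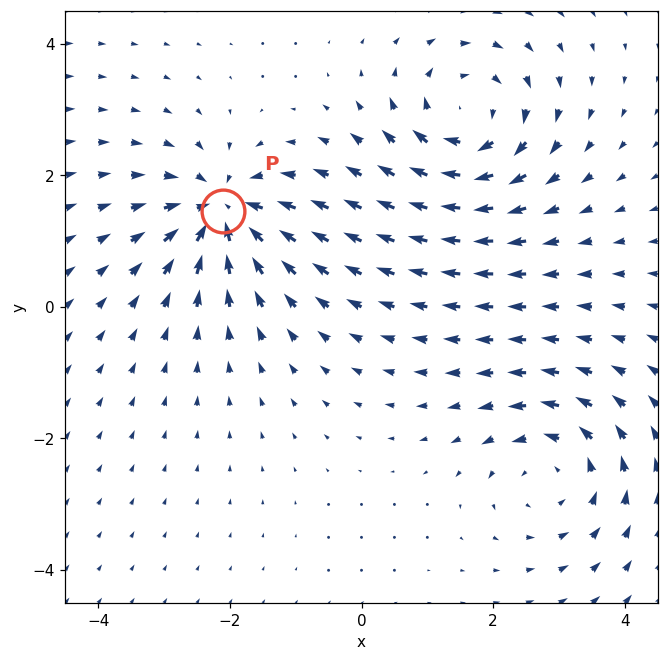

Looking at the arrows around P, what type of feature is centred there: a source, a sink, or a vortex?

sink

At P (-2.1, 1.5) the arrows converge inward. Divergence about -6, curl ≈0 — negative divergence with near-zero curl is a sink.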